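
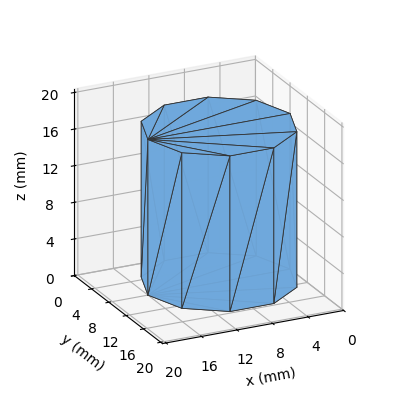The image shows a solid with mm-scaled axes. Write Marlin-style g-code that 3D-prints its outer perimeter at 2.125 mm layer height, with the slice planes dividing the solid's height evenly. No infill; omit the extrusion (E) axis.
Reading the render: the shape is a regular 10-sided prism (a cylinder approximated with 10 flat sides), circumscribed radius ≈ 8 mm, height ≈ 17 mm (dimensions read to the nearest mm from the axis ticks). For the g-code, the solid's height is divided into equal slices at the stated Δz and each level perimeter traced with G1 moves after a G0 lift.

; perimeter-only toolpath
G21 ; units = mm
G90 ; absolute positioning
G28 ; home
; layer 1
G0 Z2.125
G0 X16.000 Y8.000
G1 X14.472 Y12.702
G1 X10.472 Y15.608
G1 X5.528 Y15.608
G1 X1.528 Y12.702
G1 X0.000 Y8.000
G1 X1.528 Y3.298
G1 X5.528 Y0.392
G1 X10.472 Y0.392
G1 X14.472 Y3.298
G1 X16.000 Y8.000
; layer 2
G0 Z4.250
G0 X16.000 Y8.000
G1 X14.472 Y12.702
G1 X10.472 Y15.608
G1 X5.528 Y15.608
G1 X1.528 Y12.702
G1 X0.000 Y8.000
G1 X1.528 Y3.298
G1 X5.528 Y0.392
G1 X10.472 Y0.392
G1 X14.472 Y3.298
G1 X16.000 Y8.000
; layer 3
G0 Z6.375
G0 X16.000 Y8.000
G1 X14.472 Y12.702
G1 X10.472 Y15.608
G1 X5.528 Y15.608
G1 X1.528 Y12.702
G1 X0.000 Y8.000
G1 X1.528 Y3.298
G1 X5.528 Y0.392
G1 X10.472 Y0.392
G1 X14.472 Y3.298
G1 X16.000 Y8.000
; layer 4
G0 Z8.500
G0 X16.000 Y8.000
G1 X14.472 Y12.702
G1 X10.472 Y15.608
G1 X5.528 Y15.608
G1 X1.528 Y12.702
G1 X0.000 Y8.000
G1 X1.528 Y3.298
G1 X5.528 Y0.392
G1 X10.472 Y0.392
G1 X14.472 Y3.298
G1 X16.000 Y8.000
; layer 5
G0 Z10.625
G0 X16.000 Y8.000
G1 X14.472 Y12.702
G1 X10.472 Y15.608
G1 X5.528 Y15.608
G1 X1.528 Y12.702
G1 X0.000 Y8.000
G1 X1.528 Y3.298
G1 X5.528 Y0.392
G1 X10.472 Y0.392
G1 X14.472 Y3.298
G1 X16.000 Y8.000
; layer 6
G0 Z12.750
G0 X16.000 Y8.000
G1 X14.472 Y12.702
G1 X10.472 Y15.608
G1 X5.528 Y15.608
G1 X1.528 Y12.702
G1 X0.000 Y8.000
G1 X1.528 Y3.298
G1 X5.528 Y0.392
G1 X10.472 Y0.392
G1 X14.472 Y3.298
G1 X16.000 Y8.000
; layer 7
G0 Z14.875
G0 X16.000 Y8.000
G1 X14.472 Y12.702
G1 X10.472 Y15.608
G1 X5.528 Y15.608
G1 X1.528 Y12.702
G1 X0.000 Y8.000
G1 X1.528 Y3.298
G1 X5.528 Y0.392
G1 X10.472 Y0.392
G1 X14.472 Y3.298
G1 X16.000 Y8.000
; layer 8
G0 Z17.000
G0 X16.000 Y8.000
G1 X14.472 Y12.702
G1 X10.472 Y15.608
G1 X5.528 Y15.608
G1 X1.528 Y12.702
G1 X0.000 Y8.000
G1 X1.528 Y3.298
G1 X5.528 Y0.392
G1 X10.472 Y0.392
G1 X14.472 Y3.298
G1 X16.000 Y8.000
M2 ; end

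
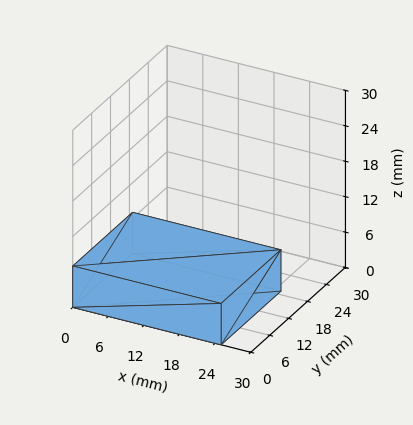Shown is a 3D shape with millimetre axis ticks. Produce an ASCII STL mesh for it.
Reading the render: the shape is a rectangular box, roughly 25 × 19 mm footprint and 7 mm tall (dimensions read to the nearest mm from the axis ticks). For the STL, each face is triangulated and given an outward normal.

solid part
  facet normal 0.0000 0.0000 -1.0000
    outer loop
      vertex 25.00 19.00 0.00
      vertex 25.00 0.00 0.00
      vertex 0.00 0.00 0.00
    endloop
  endfacet
  facet normal 0.0000 0.0000 -1.0000
    outer loop
      vertex 0.00 19.00 0.00
      vertex 25.00 19.00 0.00
      vertex 0.00 0.00 0.00
    endloop
  endfacet
  facet normal 0.0000 0.0000 1.0000
    outer loop
      vertex 0.00 0.00 7.00
      vertex 25.00 0.00 7.00
      vertex 25.00 19.00 7.00
    endloop
  endfacet
  facet normal 0.0000 0.0000 1.0000
    outer loop
      vertex 0.00 0.00 7.00
      vertex 25.00 19.00 7.00
      vertex 0.00 19.00 7.00
    endloop
  endfacet
  facet normal 0.0000 -1.0000 0.0000
    outer loop
      vertex 0.00 0.00 0.00
      vertex 25.00 0.00 0.00
      vertex 25.00 0.00 7.00
    endloop
  endfacet
  facet normal 0.0000 -1.0000 0.0000
    outer loop
      vertex 0.00 0.00 0.00
      vertex 25.00 0.00 7.00
      vertex 0.00 0.00 7.00
    endloop
  endfacet
  facet normal 0.0000 1.0000 0.0000
    outer loop
      vertex 25.00 19.00 7.00
      vertex 25.00 19.00 0.00
      vertex 0.00 19.00 0.00
    endloop
  endfacet
  facet normal 0.0000 1.0000 0.0000
    outer loop
      vertex 0.00 19.00 7.00
      vertex 25.00 19.00 7.00
      vertex 0.00 19.00 0.00
    endloop
  endfacet
  facet normal -1.0000 0.0000 0.0000
    outer loop
      vertex 0.00 19.00 7.00
      vertex 0.00 19.00 0.00
      vertex 0.00 0.00 0.00
    endloop
  endfacet
  facet normal -1.0000 0.0000 0.0000
    outer loop
      vertex 0.00 0.00 7.00
      vertex 0.00 19.00 7.00
      vertex 0.00 0.00 0.00
    endloop
  endfacet
  facet normal 1.0000 0.0000 0.0000
    outer loop
      vertex 25.00 0.00 0.00
      vertex 25.00 19.00 0.00
      vertex 25.00 19.00 7.00
    endloop
  endfacet
  facet normal 1.0000 0.0000 0.0000
    outer loop
      vertex 25.00 0.00 0.00
      vertex 25.00 19.00 7.00
      vertex 25.00 0.00 7.00
    endloop
  endfacet
endsolid part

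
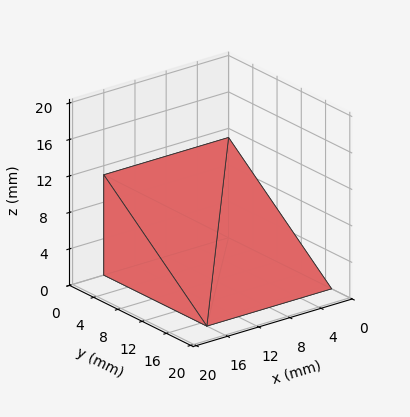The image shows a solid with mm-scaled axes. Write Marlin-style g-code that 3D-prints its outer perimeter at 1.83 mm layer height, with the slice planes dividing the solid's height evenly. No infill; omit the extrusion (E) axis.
Reading the render: the shape is a wedge (ramp): 16 × 17 mm base, rising to 11 mm along the y=0 edge and sloping linearly to z=0 at y=17 (dimensions read to the nearest mm from the axis ticks). For the g-code, the solid's height is divided into equal slices at the stated Δz and each level perimeter traced with G1 moves after a G0 lift.

; perimeter-only toolpath
G21 ; units = mm
G90 ; absolute positioning
G28 ; home
; layer 1
G0 Z1.83
G0 X0.00 Y0.00
G1 X16.00 Y0.00
G1 X16.00 Y14.17
G1 X0.00 Y14.17
G1 X0.00 Y0.00
; layer 2
G0 Z3.67
G0 X0.00 Y0.00
G1 X16.00 Y0.00
G1 X16.00 Y11.33
G1 X0.00 Y11.33
G1 X0.00 Y0.00
; layer 3
G0 Z5.50
G0 X0.00 Y0.00
G1 X16.00 Y0.00
G1 X16.00 Y8.50
G1 X0.00 Y8.50
G1 X0.00 Y0.00
; layer 4
G0 Z7.33
G0 X0.00 Y0.00
G1 X16.00 Y0.00
G1 X16.00 Y5.67
G1 X0.00 Y5.67
G1 X0.00 Y0.00
; layer 5
G0 Z9.17
G0 X0.00 Y0.00
G1 X16.00 Y0.00
G1 X16.00 Y2.83
G1 X0.00 Y2.83
G1 X0.00 Y0.00
M2 ; end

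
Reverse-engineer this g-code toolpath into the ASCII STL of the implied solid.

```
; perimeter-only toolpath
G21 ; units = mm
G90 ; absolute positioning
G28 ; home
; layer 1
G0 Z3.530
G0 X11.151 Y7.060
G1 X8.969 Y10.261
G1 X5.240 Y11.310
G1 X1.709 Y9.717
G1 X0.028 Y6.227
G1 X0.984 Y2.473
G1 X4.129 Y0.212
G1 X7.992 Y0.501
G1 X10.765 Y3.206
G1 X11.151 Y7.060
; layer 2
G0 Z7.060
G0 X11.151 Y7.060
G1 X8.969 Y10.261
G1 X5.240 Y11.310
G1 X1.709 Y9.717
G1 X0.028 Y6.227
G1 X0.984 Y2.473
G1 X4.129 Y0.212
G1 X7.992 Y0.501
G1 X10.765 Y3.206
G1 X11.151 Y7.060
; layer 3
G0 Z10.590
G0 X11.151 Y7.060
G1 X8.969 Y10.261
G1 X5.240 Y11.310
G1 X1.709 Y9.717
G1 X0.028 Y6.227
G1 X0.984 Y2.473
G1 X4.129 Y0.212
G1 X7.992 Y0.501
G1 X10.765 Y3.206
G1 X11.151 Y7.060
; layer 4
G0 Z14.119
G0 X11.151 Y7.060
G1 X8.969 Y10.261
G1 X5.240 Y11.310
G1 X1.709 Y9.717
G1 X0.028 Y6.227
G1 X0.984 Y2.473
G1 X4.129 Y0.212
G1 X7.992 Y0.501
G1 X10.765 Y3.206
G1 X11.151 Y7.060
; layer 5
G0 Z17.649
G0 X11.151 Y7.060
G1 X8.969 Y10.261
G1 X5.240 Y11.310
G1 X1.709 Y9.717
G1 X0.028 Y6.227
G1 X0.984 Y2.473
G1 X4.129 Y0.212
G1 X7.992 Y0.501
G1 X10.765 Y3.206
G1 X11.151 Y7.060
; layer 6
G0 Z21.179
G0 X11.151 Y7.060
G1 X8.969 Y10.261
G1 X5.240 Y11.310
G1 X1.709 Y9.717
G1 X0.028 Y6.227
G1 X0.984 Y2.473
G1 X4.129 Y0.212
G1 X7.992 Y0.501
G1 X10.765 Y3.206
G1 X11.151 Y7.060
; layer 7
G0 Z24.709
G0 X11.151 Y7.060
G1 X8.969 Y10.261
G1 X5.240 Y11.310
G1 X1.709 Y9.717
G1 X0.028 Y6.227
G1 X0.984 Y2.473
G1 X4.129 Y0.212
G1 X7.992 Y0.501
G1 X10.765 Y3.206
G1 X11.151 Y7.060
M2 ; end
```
solid part
  facet normal 0.0000 0.0000 -1.0000
    outer loop
      vertex 5.240 11.310 0.000
      vertex 8.969 10.261 0.000
      vertex 11.151 7.060 0.000
    endloop
  endfacet
  facet normal 0.0000 0.0000 -1.0000
    outer loop
      vertex 1.709 9.717 0.000
      vertex 5.240 11.310 0.000
      vertex 11.151 7.060 0.000
    endloop
  endfacet
  facet normal 0.0000 0.0000 -1.0000
    outer loop
      vertex 0.028 6.227 0.000
      vertex 1.709 9.717 0.000
      vertex 11.151 7.060 0.000
    endloop
  endfacet
  facet normal 0.0000 0.0000 -1.0000
    outer loop
      vertex 0.984 2.473 0.000
      vertex 0.028 6.227 0.000
      vertex 11.151 7.060 0.000
    endloop
  endfacet
  facet normal 0.0000 0.0000 -1.0000
    outer loop
      vertex 4.129 0.212 0.000
      vertex 0.984 2.473 0.000
      vertex 11.151 7.060 0.000
    endloop
  endfacet
  facet normal 0.0000 0.0000 -1.0000
    outer loop
      vertex 7.992 0.501 0.000
      vertex 4.129 0.212 0.000
      vertex 11.151 7.060 0.000
    endloop
  endfacet
  facet normal 0.0000 0.0000 -1.0000
    outer loop
      vertex 10.765 3.206 0.000
      vertex 7.992 0.501 0.000
      vertex 11.151 7.060 0.000
    endloop
  endfacet
  facet normal 0.0000 0.0000 1.0000
    outer loop
      vertex 11.151 7.060 24.709
      vertex 8.969 10.261 24.709
      vertex 5.240 11.310 24.709
    endloop
  endfacet
  facet normal 0.0000 0.0000 1.0000
    outer loop
      vertex 11.151 7.060 24.709
      vertex 5.240 11.310 24.709
      vertex 1.709 9.717 24.709
    endloop
  endfacet
  facet normal 0.0000 0.0000 1.0000
    outer loop
      vertex 11.151 7.060 24.709
      vertex 1.709 9.717 24.709
      vertex 0.028 6.227 24.709
    endloop
  endfacet
  facet normal 0.0000 0.0000 1.0000
    outer loop
      vertex 11.151 7.060 24.709
      vertex 0.028 6.227 24.709
      vertex 0.984 2.473 24.709
    endloop
  endfacet
  facet normal 0.0000 0.0000 1.0000
    outer loop
      vertex 11.151 7.060 24.709
      vertex 0.984 2.473 24.709
      vertex 4.129 0.212 24.709
    endloop
  endfacet
  facet normal 0.0000 0.0000 1.0000
    outer loop
      vertex 11.151 7.060 24.709
      vertex 4.129 0.212 24.709
      vertex 7.992 0.501 24.709
    endloop
  endfacet
  facet normal 0.0000 0.0000 1.0000
    outer loop
      vertex 11.151 7.060 24.709
      vertex 7.992 0.501 24.709
      vertex 10.765 3.206 24.709
    endloop
  endfacet
  facet normal 0.8263 0.5632 0.0000
    outer loop
      vertex 11.151 7.060 0.000
      vertex 8.969 10.261 0.000
      vertex 8.969 10.261 24.709
    endloop
  endfacet
  facet normal 0.8263 0.5632 0.0000
    outer loop
      vertex 11.151 7.060 0.000
      vertex 8.969 10.261 24.709
      vertex 11.151 7.060 24.709
    endloop
  endfacet
  facet normal 0.2708 0.9626 0.0000
    outer loop
      vertex 8.969 10.261 0.000
      vertex 5.240 11.310 0.000
      vertex 5.240 11.310 24.709
    endloop
  endfacet
  facet normal 0.2708 0.9626 0.0000
    outer loop
      vertex 8.969 10.261 0.000
      vertex 5.240 11.310 24.709
      vertex 8.969 10.261 24.709
    endloop
  endfacet
  facet normal -0.4112 0.9115 0.0000
    outer loop
      vertex 5.240 11.310 0.000
      vertex 1.709 9.717 0.000
      vertex 1.709 9.717 24.709
    endloop
  endfacet
  facet normal -0.4112 0.9115 0.0000
    outer loop
      vertex 5.240 11.310 0.000
      vertex 1.709 9.717 24.709
      vertex 5.240 11.310 24.709
    endloop
  endfacet
  facet normal -0.9009 0.4339 0.0000
    outer loop
      vertex 1.709 9.717 0.000
      vertex 0.028 6.227 0.000
      vertex 0.028 6.227 24.709
    endloop
  endfacet
  facet normal -0.9009 0.4339 0.0000
    outer loop
      vertex 1.709 9.717 0.000
      vertex 0.028 6.227 24.709
      vertex 1.709 9.717 24.709
    endloop
  endfacet
  facet normal -0.9691 -0.2468 0.0000
    outer loop
      vertex 0.028 6.227 0.000
      vertex 0.984 2.473 0.000
      vertex 0.984 2.473 24.709
    endloop
  endfacet
  facet normal -0.9691 -0.2468 0.0000
    outer loop
      vertex 0.028 6.227 0.000
      vertex 0.984 2.473 24.709
      vertex 0.028 6.227 24.709
    endloop
  endfacet
  facet normal -0.5837 -0.8120 0.0000
    outer loop
      vertex 0.984 2.473 0.000
      vertex 4.129 0.212 0.000
      vertex 4.129 0.212 24.709
    endloop
  endfacet
  facet normal -0.5837 -0.8120 0.0000
    outer loop
      vertex 0.984 2.473 0.000
      vertex 4.129 0.212 24.709
      vertex 0.984 2.473 24.709
    endloop
  endfacet
  facet normal 0.0746 -0.9972 0.0000
    outer loop
      vertex 4.129 0.212 0.000
      vertex 7.992 0.501 0.000
      vertex 7.992 0.501 24.709
    endloop
  endfacet
  facet normal 0.0746 -0.9972 0.0000
    outer loop
      vertex 4.129 0.212 0.000
      vertex 7.992 0.501 24.709
      vertex 4.129 0.212 24.709
    endloop
  endfacet
  facet normal 0.6983 -0.7158 0.0000
    outer loop
      vertex 7.992 0.501 0.000
      vertex 10.765 3.206 0.000
      vertex 10.765 3.206 24.709
    endloop
  endfacet
  facet normal 0.6983 -0.7158 0.0000
    outer loop
      vertex 7.992 0.501 0.000
      vertex 10.765 3.206 24.709
      vertex 7.992 0.501 24.709
    endloop
  endfacet
  facet normal 0.9950 -0.0997 0.0000
    outer loop
      vertex 10.765 3.206 0.000
      vertex 11.151 7.060 0.000
      vertex 11.151 7.060 24.709
    endloop
  endfacet
  facet normal 0.9950 -0.0997 0.0000
    outer loop
      vertex 10.765 3.206 0.000
      vertex 11.151 7.060 24.709
      vertex 10.765 3.206 24.709
    endloop
  endfacet
endsolid part

The G0 Z moves step by Δz≈3.530 mm. Every layer's G1 loop is the same polygon, so the solid is a straight extrusion of it from z=0 to z≈24.7. Closing with flat bottom and top caps and triangulating gives 32 facets — a regular 9-sided prism (a cylinder approximated with 9 flat sides), circumscribed radius ≈ 5.66 mm, height ≈ 24.7 mm.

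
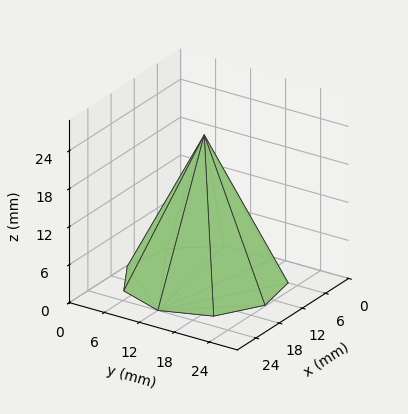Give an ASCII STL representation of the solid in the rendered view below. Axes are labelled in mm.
Reading the render: the shape is a regular 9-sided pyramid, base circumscribed radius ≈ 12 mm, apex at z ≈ 23 mm (dimensions read to the nearest mm from the axis ticks). For the STL, each face is triangulated and given an outward normal.

solid part
  facet normal 0.0000 0.0000 -1.0000
    outer loop
      vertex 14.1 23.8 0.0
      vertex 21.2 19.7 0.0
      vertex 24.0 12.0 0.0
    endloop
  endfacet
  facet normal 0.0000 0.0000 -1.0000
    outer loop
      vertex 6.0 22.4 0.0
      vertex 14.1 23.8 0.0
      vertex 24.0 12.0 0.0
    endloop
  endfacet
  facet normal 0.0000 0.0000 -1.0000
    outer loop
      vertex 0.7 16.1 0.0
      vertex 6.0 22.4 0.0
      vertex 24.0 12.0 0.0
    endloop
  endfacet
  facet normal 0.0000 0.0000 -1.0000
    outer loop
      vertex 0.7 7.9 0.0
      vertex 0.7 16.1 0.0
      vertex 24.0 12.0 0.0
    endloop
  endfacet
  facet normal 0.0000 0.0000 -1.0000
    outer loop
      vertex 6.0 1.6 0.0
      vertex 0.7 7.9 0.0
      vertex 24.0 12.0 0.0
    endloop
  endfacet
  facet normal 0.0000 0.0000 -1.0000
    outer loop
      vertex 14.1 0.2 0.0
      vertex 6.0 1.6 0.0
      vertex 24.0 12.0 0.0
    endloop
  endfacet
  facet normal 0.0000 0.0000 -1.0000
    outer loop
      vertex 21.2 4.3 0.0
      vertex 14.1 0.2 0.0
      vertex 24.0 12.0 0.0
    endloop
  endfacet
  facet normal 0.8438 0.3068 0.4403
    outer loop
      vertex 24.0 12.0 0.0
      vertex 21.2 19.7 0.0
      vertex 12.0 12.0 23.0
    endloop
  endfacet
  facet normal 0.4491 0.7777 0.4400
    outer loop
      vertex 21.2 19.7 0.0
      vertex 14.1 23.8 0.0
      vertex 12.0 12.0 23.0
    endloop
  endfacet
  facet normal -0.1529 0.8849 0.4400
    outer loop
      vertex 14.1 23.8 0.0
      vertex 6.0 22.4 0.0
      vertex 12.0 12.0 23.0
    endloop
  endfacet
  facet normal -0.6870 0.5779 0.4405
    outer loop
      vertex 6.0 22.4 0.0
      vertex 0.7 16.1 0.0
      vertex 12.0 12.0 23.0
    endloop
  endfacet
  facet normal -0.8975 0.0000 0.4410
    outer loop
      vertex 0.7 16.1 0.0
      vertex 0.7 7.9 0.0
      vertex 12.0 12.0 23.0
    endloop
  endfacet
  facet normal -0.6870 -0.5779 0.4405
    outer loop
      vertex 0.7 7.9 0.0
      vertex 6.0 1.6 0.0
      vertex 12.0 12.0 23.0
    endloop
  endfacet
  facet normal -0.1529 -0.8849 0.4400
    outer loop
      vertex 6.0 1.6 0.0
      vertex 14.1 0.2 0.0
      vertex 12.0 12.0 23.0
    endloop
  endfacet
  facet normal 0.4491 -0.7777 0.4400
    outer loop
      vertex 14.1 0.2 0.0
      vertex 21.2 4.3 0.0
      vertex 12.0 12.0 23.0
    endloop
  endfacet
  facet normal 0.8438 -0.3068 0.4403
    outer loop
      vertex 21.2 4.3 0.0
      vertex 24.0 12.0 0.0
      vertex 12.0 12.0 23.0
    endloop
  endfacet
endsolid part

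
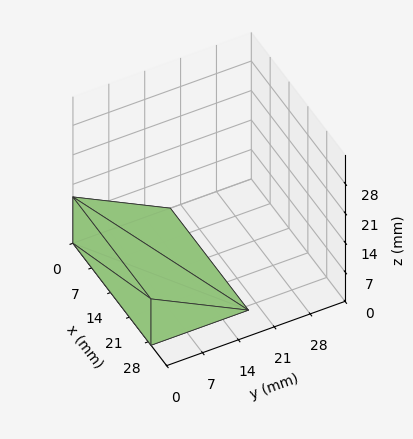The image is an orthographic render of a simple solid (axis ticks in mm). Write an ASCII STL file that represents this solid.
Reading the render: the shape is a wedge (ramp): 29 × 19 mm base, rising to 11 mm along the y=0 edge and sloping linearly to z=0 at y=19 (dimensions read to the nearest mm from the axis ticks). For the STL, each face is triangulated and given an outward normal.

solid part
  facet normal 0.0000 0.0000 -1.0000
    outer loop
      vertex 29.0 19.0 0.0
      vertex 29.0 0.0 0.0
      vertex 0.0 0.0 0.0
    endloop
  endfacet
  facet normal 0.0000 0.0000 -1.0000
    outer loop
      vertex 0.0 19.0 0.0
      vertex 29.0 19.0 0.0
      vertex 0.0 0.0 0.0
    endloop
  endfacet
  facet normal 0.0000 -1.0000 0.0000
    outer loop
      vertex 0.0 0.0 0.0
      vertex 29.0 0.0 0.0
      vertex 29.0 0.0 11.0
    endloop
  endfacet
  facet normal 0.0000 -1.0000 0.0000
    outer loop
      vertex 0.0 0.0 0.0
      vertex 29.0 0.0 11.0
      vertex 0.0 0.0 11.0
    endloop
  endfacet
  facet normal 0.0000 0.5010 0.8654
    outer loop
      vertex 0.0 0.0 11.0
      vertex 29.0 0.0 11.0
      vertex 29.0 19.0 0.0
    endloop
  endfacet
  facet normal 0.0000 0.5010 0.8654
    outer loop
      vertex 0.0 0.0 11.0
      vertex 29.0 19.0 0.0
      vertex 0.0 19.0 0.0
    endloop
  endfacet
  facet normal -1.0000 0.0000 0.0000
    outer loop
      vertex 0.0 0.0 11.0
      vertex 0.0 19.0 0.0
      vertex 0.0 0.0 0.0
    endloop
  endfacet
  facet normal 1.0000 0.0000 0.0000
    outer loop
      vertex 29.0 0.0 0.0
      vertex 29.0 19.0 0.0
      vertex 29.0 0.0 11.0
    endloop
  endfacet
endsolid part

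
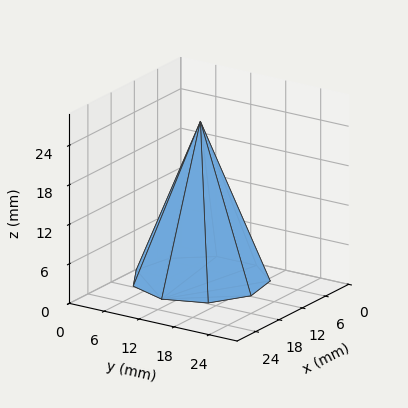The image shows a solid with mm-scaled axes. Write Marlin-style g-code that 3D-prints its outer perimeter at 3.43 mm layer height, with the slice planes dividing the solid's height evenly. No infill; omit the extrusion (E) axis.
Reading the render: the shape is a regular 9-sided pyramid, base circumscribed radius ≈ 10 mm, apex at z ≈ 24 mm (dimensions read to the nearest mm from the axis ticks). For the g-code, the solid's height is divided into equal slices at the stated Δz and each level perimeter traced with G1 moves after a G0 lift.

; perimeter-only toolpath
G21 ; units = mm
G90 ; absolute positioning
G28 ; home
; layer 1
G0 Z3.43
G0 X18.57 Y10.00
G1 X16.57 Y15.51
G1 X11.49 Y18.44
G1 X5.71 Y17.42
G1 X1.94 Y12.93
G1 X1.94 Y7.07
G1 X5.71 Y2.58
G1 X11.49 Y1.56
G1 X16.57 Y4.49
G1 X18.57 Y10.00
; layer 2
G0 Z6.86
G0 X17.14 Y10.00
G1 X15.47 Y14.59
G1 X11.24 Y17.04
G1 X6.43 Y16.19
G1 X3.29 Y12.44
G1 X3.29 Y7.56
G1 X6.43 Y3.81
G1 X11.24 Y2.96
G1 X15.47 Y5.41
G1 X17.14 Y10.00
; layer 3
G0 Z10.29
G0 X15.71 Y10.00
G1 X14.38 Y13.67
G1 X10.99 Y15.63
G1 X7.14 Y14.95
G1 X4.63 Y11.95
G1 X4.63 Y8.05
G1 X7.14 Y5.05
G1 X10.99 Y4.37
G1 X14.38 Y6.33
G1 X15.71 Y10.00
; layer 4
G0 Z13.71
G0 X14.29 Y10.00
G1 X13.28 Y12.76
G1 X10.75 Y14.22
G1 X7.86 Y13.71
G1 X5.97 Y11.47
G1 X5.97 Y8.53
G1 X7.86 Y6.29
G1 X10.75 Y5.78
G1 X13.28 Y7.24
G1 X14.29 Y10.00
; layer 5
G0 Z17.14
G0 X12.86 Y10.00
G1 X12.19 Y11.84
G1 X10.50 Y12.81
G1 X8.57 Y12.47
G1 X7.31 Y10.98
G1 X7.31 Y9.02
G1 X8.57 Y7.53
G1 X10.50 Y7.19
G1 X12.19 Y8.16
G1 X12.86 Y10.00
; layer 6
G0 Z20.57
G0 X11.43 Y10.00
G1 X11.09 Y10.92
G1 X10.25 Y11.41
G1 X9.29 Y11.24
G1 X8.66 Y10.49
G1 X8.66 Y9.51
G1 X9.29 Y8.76
G1 X10.25 Y8.59
G1 X11.09 Y9.08
G1 X11.43 Y10.00
M2 ; end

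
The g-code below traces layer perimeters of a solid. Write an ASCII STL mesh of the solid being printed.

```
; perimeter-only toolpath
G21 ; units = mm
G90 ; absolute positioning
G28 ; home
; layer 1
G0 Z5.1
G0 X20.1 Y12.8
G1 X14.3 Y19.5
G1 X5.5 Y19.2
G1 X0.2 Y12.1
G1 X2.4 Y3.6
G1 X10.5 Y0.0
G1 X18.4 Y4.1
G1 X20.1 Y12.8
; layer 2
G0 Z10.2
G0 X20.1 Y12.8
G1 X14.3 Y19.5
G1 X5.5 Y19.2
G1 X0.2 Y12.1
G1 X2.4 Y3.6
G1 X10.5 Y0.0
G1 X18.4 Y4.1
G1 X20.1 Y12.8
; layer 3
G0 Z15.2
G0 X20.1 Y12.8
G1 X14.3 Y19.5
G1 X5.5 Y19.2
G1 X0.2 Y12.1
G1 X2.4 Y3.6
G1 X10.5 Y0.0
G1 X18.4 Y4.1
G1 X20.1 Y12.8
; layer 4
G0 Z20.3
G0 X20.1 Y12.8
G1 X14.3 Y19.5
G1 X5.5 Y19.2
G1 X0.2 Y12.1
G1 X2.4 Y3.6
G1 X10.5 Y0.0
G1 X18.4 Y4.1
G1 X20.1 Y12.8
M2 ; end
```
solid part
  facet normal 0.0000 0.0000 -1.0000
    outer loop
      vertex 5.5 19.2 0.0
      vertex 14.3 19.5 0.0
      vertex 20.1 12.8 0.0
    endloop
  endfacet
  facet normal 0.0000 0.0000 -1.0000
    outer loop
      vertex 0.2 12.1 0.0
      vertex 5.5 19.2 0.0
      vertex 20.1 12.8 0.0
    endloop
  endfacet
  facet normal 0.0000 0.0000 -1.0000
    outer loop
      vertex 2.4 3.6 0.0
      vertex 0.2 12.1 0.0
      vertex 20.1 12.8 0.0
    endloop
  endfacet
  facet normal 0.0000 0.0000 -1.0000
    outer loop
      vertex 10.5 0.0 0.0
      vertex 2.4 3.6 0.0
      vertex 20.1 12.8 0.0
    endloop
  endfacet
  facet normal 0.0000 0.0000 -1.0000
    outer loop
      vertex 18.4 4.1 0.0
      vertex 10.5 0.0 0.0
      vertex 20.1 12.8 0.0
    endloop
  endfacet
  facet normal 0.0000 0.0000 1.0000
    outer loop
      vertex 20.1 12.8 20.3
      vertex 14.3 19.5 20.3
      vertex 5.5 19.2 20.3
    endloop
  endfacet
  facet normal 0.0000 0.0000 1.0000
    outer loop
      vertex 20.1 12.8 20.3
      vertex 5.5 19.2 20.3
      vertex 0.2 12.1 20.3
    endloop
  endfacet
  facet normal 0.0000 0.0000 1.0000
    outer loop
      vertex 20.1 12.8 20.3
      vertex 0.2 12.1 20.3
      vertex 2.4 3.6 20.3
    endloop
  endfacet
  facet normal 0.0000 0.0000 1.0000
    outer loop
      vertex 20.1 12.8 20.3
      vertex 2.4 3.6 20.3
      vertex 10.5 0.0 20.3
    endloop
  endfacet
  facet normal 0.0000 0.0000 1.0000
    outer loop
      vertex 20.1 12.8 20.3
      vertex 10.5 0.0 20.3
      vertex 18.4 4.1 20.3
    endloop
  endfacet
  facet normal 0.7561 0.6545 0.0000
    outer loop
      vertex 20.1 12.8 0.0
      vertex 14.3 19.5 0.0
      vertex 14.3 19.5 20.3
    endloop
  endfacet
  facet normal 0.7561 0.6545 0.0000
    outer loop
      vertex 20.1 12.8 0.0
      vertex 14.3 19.5 20.3
      vertex 20.1 12.8 20.3
    endloop
  endfacet
  facet normal -0.0341 0.9994 0.0000
    outer loop
      vertex 14.3 19.5 0.0
      vertex 5.5 19.2 0.0
      vertex 5.5 19.2 20.3
    endloop
  endfacet
  facet normal -0.0341 0.9994 0.0000
    outer loop
      vertex 14.3 19.5 0.0
      vertex 5.5 19.2 20.3
      vertex 14.3 19.5 20.3
    endloop
  endfacet
  facet normal -0.8014 0.5982 0.0000
    outer loop
      vertex 5.5 19.2 0.0
      vertex 0.2 12.1 0.0
      vertex 0.2 12.1 20.3
    endloop
  endfacet
  facet normal -0.8014 0.5982 0.0000
    outer loop
      vertex 5.5 19.2 0.0
      vertex 0.2 12.1 20.3
      vertex 5.5 19.2 20.3
    endloop
  endfacet
  facet normal -0.9681 -0.2506 0.0000
    outer loop
      vertex 0.2 12.1 0.0
      vertex 2.4 3.6 0.0
      vertex 2.4 3.6 20.3
    endloop
  endfacet
  facet normal -0.9681 -0.2506 0.0000
    outer loop
      vertex 0.2 12.1 0.0
      vertex 2.4 3.6 20.3
      vertex 0.2 12.1 20.3
    endloop
  endfacet
  facet normal -0.4061 -0.9138 0.0000
    outer loop
      vertex 2.4 3.6 0.0
      vertex 10.5 0.0 0.0
      vertex 10.5 0.0 20.3
    endloop
  endfacet
  facet normal -0.4061 -0.9138 0.0000
    outer loop
      vertex 2.4 3.6 0.0
      vertex 10.5 0.0 20.3
      vertex 2.4 3.6 20.3
    endloop
  endfacet
  facet normal 0.4606 -0.8876 0.0000
    outer loop
      vertex 10.5 0.0 0.0
      vertex 18.4 4.1 0.0
      vertex 18.4 4.1 20.3
    endloop
  endfacet
  facet normal 0.4606 -0.8876 0.0000
    outer loop
      vertex 10.5 0.0 0.0
      vertex 18.4 4.1 20.3
      vertex 10.5 0.0 20.3
    endloop
  endfacet
  facet normal 0.9814 -0.1918 0.0000
    outer loop
      vertex 18.4 4.1 0.0
      vertex 20.1 12.8 0.0
      vertex 20.1 12.8 20.3
    endloop
  endfacet
  facet normal 0.9814 -0.1918 0.0000
    outer loop
      vertex 18.4 4.1 0.0
      vertex 20.1 12.8 20.3
      vertex 18.4 4.1 20.3
    endloop
  endfacet
endsolid part

The G0 Z moves step by Δz≈5.1 mm. Every layer's G1 loop is the same polygon, so the solid is a straight extrusion of it from z=0 to z≈20.3. Closing with flat bottom and top caps and triangulating gives 24 facets — a regular 7-sided prism (a cylinder approximated with 7 flat sides), circumscribed radius ≈ 10.2 mm, height ≈ 20.3 mm.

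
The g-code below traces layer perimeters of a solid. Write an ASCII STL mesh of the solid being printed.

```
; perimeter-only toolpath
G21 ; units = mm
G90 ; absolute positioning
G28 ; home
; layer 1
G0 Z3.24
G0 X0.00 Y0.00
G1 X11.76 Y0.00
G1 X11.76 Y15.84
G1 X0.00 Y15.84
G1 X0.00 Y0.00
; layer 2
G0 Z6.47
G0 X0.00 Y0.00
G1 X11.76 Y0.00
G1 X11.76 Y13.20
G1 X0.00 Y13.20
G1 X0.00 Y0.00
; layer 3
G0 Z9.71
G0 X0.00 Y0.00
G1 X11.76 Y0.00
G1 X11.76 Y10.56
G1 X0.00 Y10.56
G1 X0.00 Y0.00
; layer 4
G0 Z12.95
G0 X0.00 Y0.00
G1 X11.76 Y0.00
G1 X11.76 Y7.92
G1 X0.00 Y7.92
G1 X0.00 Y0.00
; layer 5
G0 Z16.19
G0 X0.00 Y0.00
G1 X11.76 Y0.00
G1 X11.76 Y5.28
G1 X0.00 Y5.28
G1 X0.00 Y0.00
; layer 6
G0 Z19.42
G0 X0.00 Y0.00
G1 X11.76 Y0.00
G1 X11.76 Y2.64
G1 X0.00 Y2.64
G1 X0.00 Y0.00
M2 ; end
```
solid part
  facet normal 0.0000 0.0000 -1.0000
    outer loop
      vertex 11.76 18.48 0.00
      vertex 11.76 0.00 0.00
      vertex 0.00 0.00 0.00
    endloop
  endfacet
  facet normal 0.0000 0.0000 -1.0000
    outer loop
      vertex 0.00 18.48 0.00
      vertex 11.76 18.48 0.00
      vertex 0.00 0.00 0.00
    endloop
  endfacet
  facet normal 0.0000 -1.0000 0.0000
    outer loop
      vertex 0.00 0.00 0.00
      vertex 11.76 0.00 0.00
      vertex 11.76 0.00 22.66
    endloop
  endfacet
  facet normal 0.0000 -1.0000 0.0000
    outer loop
      vertex 0.00 0.00 0.00
      vertex 11.76 0.00 22.66
      vertex 0.00 0.00 22.66
    endloop
  endfacet
  facet normal 0.0000 0.7750 0.6320
    outer loop
      vertex 0.00 0.00 22.66
      vertex 11.76 0.00 22.66
      vertex 11.76 18.48 0.00
    endloop
  endfacet
  facet normal 0.0000 0.7750 0.6320
    outer loop
      vertex 0.00 0.00 22.66
      vertex 11.76 18.48 0.00
      vertex 0.00 18.48 0.00
    endloop
  endfacet
  facet normal -1.0000 0.0000 0.0000
    outer loop
      vertex 0.00 0.00 22.66
      vertex 0.00 18.48 0.00
      vertex 0.00 0.00 0.00
    endloop
  endfacet
  facet normal 1.0000 0.0000 0.0000
    outer loop
      vertex 11.76 0.00 0.00
      vertex 11.76 18.48 0.00
      vertex 11.76 0.00 22.66
    endloop
  endfacet
endsolid part

The G0 Z moves step by Δz≈3.24 mm. The G1 loops shrink linearly with z, so the solid tapers from its base footprint up to z≈22.7. Closing with a flat bottom cap and the tapered top and triangulating gives 8 facets — a wedge (ramp): 11.8 × 18.5 mm base, rising to 22.7 mm along the y=0 edge and sloping linearly to z=0 at y=18.5.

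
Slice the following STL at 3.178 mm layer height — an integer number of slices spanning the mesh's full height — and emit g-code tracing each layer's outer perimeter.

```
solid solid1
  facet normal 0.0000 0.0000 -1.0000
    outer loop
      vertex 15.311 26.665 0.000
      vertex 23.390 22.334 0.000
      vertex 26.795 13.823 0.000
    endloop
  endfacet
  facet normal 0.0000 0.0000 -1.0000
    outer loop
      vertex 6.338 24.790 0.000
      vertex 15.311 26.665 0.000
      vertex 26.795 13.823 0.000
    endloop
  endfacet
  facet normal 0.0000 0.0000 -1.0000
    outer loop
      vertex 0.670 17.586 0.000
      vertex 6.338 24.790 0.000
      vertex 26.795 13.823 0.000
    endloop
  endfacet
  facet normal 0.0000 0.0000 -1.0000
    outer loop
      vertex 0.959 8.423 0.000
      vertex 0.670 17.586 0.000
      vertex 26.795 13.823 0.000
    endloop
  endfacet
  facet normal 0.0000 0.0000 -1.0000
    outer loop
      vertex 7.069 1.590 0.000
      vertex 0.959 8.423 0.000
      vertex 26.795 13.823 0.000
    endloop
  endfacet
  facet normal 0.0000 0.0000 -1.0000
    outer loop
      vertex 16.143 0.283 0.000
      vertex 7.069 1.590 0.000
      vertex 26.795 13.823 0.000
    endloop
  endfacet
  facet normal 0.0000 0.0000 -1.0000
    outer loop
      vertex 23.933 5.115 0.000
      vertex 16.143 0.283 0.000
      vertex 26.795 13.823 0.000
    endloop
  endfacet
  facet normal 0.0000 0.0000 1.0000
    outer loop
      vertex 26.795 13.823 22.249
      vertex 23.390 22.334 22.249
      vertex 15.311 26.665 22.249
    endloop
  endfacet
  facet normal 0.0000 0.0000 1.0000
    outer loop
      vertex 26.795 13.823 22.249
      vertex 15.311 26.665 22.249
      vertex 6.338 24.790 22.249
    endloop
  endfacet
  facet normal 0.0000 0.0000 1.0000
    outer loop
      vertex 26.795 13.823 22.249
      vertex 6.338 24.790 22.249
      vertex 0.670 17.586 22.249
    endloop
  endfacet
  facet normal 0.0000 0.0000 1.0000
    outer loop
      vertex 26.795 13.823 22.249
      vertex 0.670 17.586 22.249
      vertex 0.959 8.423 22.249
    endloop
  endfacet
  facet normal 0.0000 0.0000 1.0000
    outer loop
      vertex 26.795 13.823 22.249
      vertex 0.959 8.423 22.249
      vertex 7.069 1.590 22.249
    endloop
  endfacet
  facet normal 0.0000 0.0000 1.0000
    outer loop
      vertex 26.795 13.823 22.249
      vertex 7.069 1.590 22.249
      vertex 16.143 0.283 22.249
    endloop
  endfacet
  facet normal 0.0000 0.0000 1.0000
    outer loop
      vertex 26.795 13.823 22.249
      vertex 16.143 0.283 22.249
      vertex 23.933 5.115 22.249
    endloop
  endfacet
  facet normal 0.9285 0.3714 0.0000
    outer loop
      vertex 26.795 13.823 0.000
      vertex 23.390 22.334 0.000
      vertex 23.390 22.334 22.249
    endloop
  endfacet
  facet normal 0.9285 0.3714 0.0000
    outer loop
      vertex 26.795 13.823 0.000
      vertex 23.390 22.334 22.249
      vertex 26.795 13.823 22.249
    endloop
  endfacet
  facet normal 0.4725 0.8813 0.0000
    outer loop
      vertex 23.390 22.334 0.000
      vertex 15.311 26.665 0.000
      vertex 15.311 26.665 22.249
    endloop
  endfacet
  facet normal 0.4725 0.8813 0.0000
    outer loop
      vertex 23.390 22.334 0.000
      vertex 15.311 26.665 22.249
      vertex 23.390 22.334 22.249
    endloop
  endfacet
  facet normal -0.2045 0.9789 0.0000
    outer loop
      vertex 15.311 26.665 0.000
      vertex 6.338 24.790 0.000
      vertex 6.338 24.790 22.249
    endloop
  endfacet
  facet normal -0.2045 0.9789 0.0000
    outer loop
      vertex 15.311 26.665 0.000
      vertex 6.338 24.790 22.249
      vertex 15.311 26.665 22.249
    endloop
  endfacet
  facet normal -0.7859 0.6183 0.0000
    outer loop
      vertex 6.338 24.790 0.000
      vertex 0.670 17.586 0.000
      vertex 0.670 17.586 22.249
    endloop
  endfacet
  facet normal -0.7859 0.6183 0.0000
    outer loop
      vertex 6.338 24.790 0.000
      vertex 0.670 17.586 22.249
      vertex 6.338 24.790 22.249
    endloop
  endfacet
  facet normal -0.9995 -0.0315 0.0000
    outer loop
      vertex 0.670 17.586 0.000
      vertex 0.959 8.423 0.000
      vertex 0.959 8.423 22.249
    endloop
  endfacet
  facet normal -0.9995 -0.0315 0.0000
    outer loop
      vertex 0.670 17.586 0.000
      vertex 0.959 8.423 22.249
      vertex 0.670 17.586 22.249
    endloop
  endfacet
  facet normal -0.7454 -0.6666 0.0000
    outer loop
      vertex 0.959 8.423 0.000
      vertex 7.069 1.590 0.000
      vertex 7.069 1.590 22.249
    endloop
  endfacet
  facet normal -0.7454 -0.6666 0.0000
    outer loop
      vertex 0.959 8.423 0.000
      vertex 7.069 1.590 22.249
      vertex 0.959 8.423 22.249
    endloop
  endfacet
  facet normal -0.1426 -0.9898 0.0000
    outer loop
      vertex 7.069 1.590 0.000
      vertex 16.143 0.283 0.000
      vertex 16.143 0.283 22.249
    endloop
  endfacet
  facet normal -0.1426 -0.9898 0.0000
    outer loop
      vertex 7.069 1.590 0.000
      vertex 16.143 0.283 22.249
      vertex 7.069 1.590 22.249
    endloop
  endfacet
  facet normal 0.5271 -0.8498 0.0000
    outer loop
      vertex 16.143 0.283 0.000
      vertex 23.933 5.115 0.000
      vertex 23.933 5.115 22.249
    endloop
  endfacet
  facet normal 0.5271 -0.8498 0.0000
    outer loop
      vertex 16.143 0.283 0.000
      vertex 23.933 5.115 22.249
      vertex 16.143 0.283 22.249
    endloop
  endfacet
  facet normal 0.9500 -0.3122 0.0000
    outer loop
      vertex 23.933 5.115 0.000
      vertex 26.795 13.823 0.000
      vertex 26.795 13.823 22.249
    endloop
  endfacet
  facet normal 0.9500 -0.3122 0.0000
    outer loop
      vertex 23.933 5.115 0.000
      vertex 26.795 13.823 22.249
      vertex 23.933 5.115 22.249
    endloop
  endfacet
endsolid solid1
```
; perimeter-only toolpath
G21 ; units = mm
G90 ; absolute positioning
G28 ; home
; layer 1
G0 Z3.178
G0 X26.795 Y13.823
G1 X23.390 Y22.334
G1 X15.311 Y26.665
G1 X6.338 Y24.790
G1 X0.670 Y17.586
G1 X0.959 Y8.423
G1 X7.069 Y1.590
G1 X16.143 Y0.283
G1 X23.933 Y5.115
G1 X26.795 Y13.823
; layer 2
G0 Z6.357
G0 X26.795 Y13.823
G1 X23.390 Y22.334
G1 X15.311 Y26.665
G1 X6.338 Y24.790
G1 X0.670 Y17.586
G1 X0.959 Y8.423
G1 X7.069 Y1.590
G1 X16.143 Y0.283
G1 X23.933 Y5.115
G1 X26.795 Y13.823
; layer 3
G0 Z9.535
G0 X26.795 Y13.823
G1 X23.390 Y22.334
G1 X15.311 Y26.665
G1 X6.338 Y24.790
G1 X0.670 Y17.586
G1 X0.959 Y8.423
G1 X7.069 Y1.590
G1 X16.143 Y0.283
G1 X23.933 Y5.115
G1 X26.795 Y13.823
; layer 4
G0 Z12.714
G0 X26.795 Y13.823
G1 X23.390 Y22.334
G1 X15.311 Y26.665
G1 X6.338 Y24.790
G1 X0.670 Y17.586
G1 X0.959 Y8.423
G1 X7.069 Y1.590
G1 X16.143 Y0.283
G1 X23.933 Y5.115
G1 X26.795 Y13.823
; layer 5
G0 Z15.892
G0 X26.795 Y13.823
G1 X23.390 Y22.334
G1 X15.311 Y26.665
G1 X6.338 Y24.790
G1 X0.670 Y17.586
G1 X0.959 Y8.423
G1 X7.069 Y1.590
G1 X16.143 Y0.283
G1 X23.933 Y5.115
G1 X26.795 Y13.823
; layer 6
G0 Z19.071
G0 X26.795 Y13.823
G1 X23.390 Y22.334
G1 X15.311 Y26.665
G1 X6.338 Y24.790
G1 X0.670 Y17.586
G1 X0.959 Y8.423
G1 X7.069 Y1.590
G1 X16.143 Y0.283
G1 X23.933 Y5.115
G1 X26.795 Y13.823
; layer 7
G0 Z22.249
G0 X26.795 Y13.823
G1 X23.390 Y22.334
G1 X15.311 Y26.665
G1 X6.338 Y24.790
G1 X0.670 Y17.586
G1 X0.959 Y8.423
G1 X7.069 Y1.590
G1 X16.143 Y0.283
G1 X23.933 Y5.115
G1 X26.795 Y13.823
M2 ; end

The solid is a regular 9-sided prism (a cylinder approximated with 9 flat sides), circumscribed radius ≈ 13.4 mm, height ≈ 22.2 mm. Slicing at Δz = 3.178 mm — 7 equal slices spanning the solid's height, so layer i sits at z = i·h/7 — gives 7 non-empty perimeters. Each is a 9-segment closed polygon; G0 lifts to the layer z and rapids to the start vertex, then G1 traces the edges.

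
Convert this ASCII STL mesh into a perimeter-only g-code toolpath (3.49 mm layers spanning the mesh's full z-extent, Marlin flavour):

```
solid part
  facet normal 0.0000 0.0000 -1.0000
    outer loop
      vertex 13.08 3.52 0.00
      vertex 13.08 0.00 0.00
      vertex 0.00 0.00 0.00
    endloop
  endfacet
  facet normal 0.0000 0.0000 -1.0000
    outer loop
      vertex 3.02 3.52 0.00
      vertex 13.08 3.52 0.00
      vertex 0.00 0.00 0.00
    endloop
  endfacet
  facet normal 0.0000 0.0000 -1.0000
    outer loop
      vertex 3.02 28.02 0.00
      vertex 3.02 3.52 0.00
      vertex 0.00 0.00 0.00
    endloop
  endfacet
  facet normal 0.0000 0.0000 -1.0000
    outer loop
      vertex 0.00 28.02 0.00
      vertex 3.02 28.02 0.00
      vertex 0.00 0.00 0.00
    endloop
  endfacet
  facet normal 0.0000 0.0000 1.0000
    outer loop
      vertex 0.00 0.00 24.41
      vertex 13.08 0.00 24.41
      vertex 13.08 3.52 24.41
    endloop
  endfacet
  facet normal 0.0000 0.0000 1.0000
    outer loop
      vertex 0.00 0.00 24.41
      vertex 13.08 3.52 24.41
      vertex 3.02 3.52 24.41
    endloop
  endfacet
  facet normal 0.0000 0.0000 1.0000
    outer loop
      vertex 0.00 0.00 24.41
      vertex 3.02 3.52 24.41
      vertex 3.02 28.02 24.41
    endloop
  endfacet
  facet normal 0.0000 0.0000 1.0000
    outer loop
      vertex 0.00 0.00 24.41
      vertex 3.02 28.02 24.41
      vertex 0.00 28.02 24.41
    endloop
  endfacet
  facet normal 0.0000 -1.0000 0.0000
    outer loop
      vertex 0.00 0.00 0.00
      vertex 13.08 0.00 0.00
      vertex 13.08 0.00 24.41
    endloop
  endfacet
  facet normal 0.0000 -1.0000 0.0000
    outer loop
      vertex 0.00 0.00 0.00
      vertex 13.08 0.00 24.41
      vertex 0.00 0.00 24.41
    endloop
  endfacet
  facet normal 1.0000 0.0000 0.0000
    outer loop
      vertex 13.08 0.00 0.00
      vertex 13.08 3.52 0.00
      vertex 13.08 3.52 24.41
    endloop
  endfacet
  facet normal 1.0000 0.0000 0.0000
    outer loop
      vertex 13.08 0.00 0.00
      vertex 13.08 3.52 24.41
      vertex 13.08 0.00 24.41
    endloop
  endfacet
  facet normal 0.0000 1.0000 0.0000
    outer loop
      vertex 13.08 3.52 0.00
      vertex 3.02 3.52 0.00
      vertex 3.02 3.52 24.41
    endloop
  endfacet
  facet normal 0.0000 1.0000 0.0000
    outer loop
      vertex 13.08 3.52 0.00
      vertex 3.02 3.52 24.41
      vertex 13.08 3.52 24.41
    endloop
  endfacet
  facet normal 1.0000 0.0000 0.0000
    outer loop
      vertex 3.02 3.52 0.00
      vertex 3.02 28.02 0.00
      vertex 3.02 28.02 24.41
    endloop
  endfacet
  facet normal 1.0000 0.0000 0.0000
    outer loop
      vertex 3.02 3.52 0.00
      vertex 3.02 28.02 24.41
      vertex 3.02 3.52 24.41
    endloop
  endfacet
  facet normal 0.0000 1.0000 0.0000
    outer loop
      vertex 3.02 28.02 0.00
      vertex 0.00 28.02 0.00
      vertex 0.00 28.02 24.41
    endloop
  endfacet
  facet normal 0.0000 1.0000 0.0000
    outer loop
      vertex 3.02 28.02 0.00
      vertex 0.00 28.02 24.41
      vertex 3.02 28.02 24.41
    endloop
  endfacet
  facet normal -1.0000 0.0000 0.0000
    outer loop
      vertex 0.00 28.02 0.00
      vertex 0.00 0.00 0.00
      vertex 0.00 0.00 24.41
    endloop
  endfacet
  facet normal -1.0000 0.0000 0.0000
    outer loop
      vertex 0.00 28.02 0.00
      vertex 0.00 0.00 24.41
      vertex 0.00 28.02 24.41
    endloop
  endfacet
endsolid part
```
; perimeter-only toolpath
G21 ; units = mm
G90 ; absolute positioning
G28 ; home
; layer 1
G0 Z3.49
G0 X0.00 Y0.00
G1 X13.08 Y0.00
G1 X13.08 Y3.52
G1 X3.02 Y3.52
G1 X3.02 Y28.02
G1 X0.00 Y28.02
G1 X0.00 Y0.00
; layer 2
G0 Z6.97
G0 X0.00 Y0.00
G1 X13.08 Y0.00
G1 X13.08 Y3.52
G1 X3.02 Y3.52
G1 X3.02 Y28.02
G1 X0.00 Y28.02
G1 X0.00 Y0.00
; layer 3
G0 Z10.46
G0 X0.00 Y0.00
G1 X13.08 Y0.00
G1 X13.08 Y3.52
G1 X3.02 Y3.52
G1 X3.02 Y28.02
G1 X0.00 Y28.02
G1 X0.00 Y0.00
; layer 4
G0 Z13.95
G0 X0.00 Y0.00
G1 X13.08 Y0.00
G1 X13.08 Y3.52
G1 X3.02 Y3.52
G1 X3.02 Y28.02
G1 X0.00 Y28.02
G1 X0.00 Y0.00
; layer 5
G0 Z17.44
G0 X0.00 Y0.00
G1 X13.08 Y0.00
G1 X13.08 Y3.52
G1 X3.02 Y3.52
G1 X3.02 Y28.02
G1 X0.00 Y28.02
G1 X0.00 Y0.00
; layer 6
G0 Z20.92
G0 X0.00 Y0.00
G1 X13.08 Y0.00
G1 X13.08 Y3.52
G1 X3.02 Y3.52
G1 X3.02 Y28.02
G1 X0.00 Y28.02
G1 X0.00 Y0.00
; layer 7
G0 Z24.41
G0 X0.00 Y0.00
G1 X13.08 Y0.00
G1 X13.08 Y3.52
G1 X3.02 Y3.52
G1 X3.02 Y28.02
G1 X0.00 Y28.02
G1 X0.00 Y0.00
M2 ; end

The solid is an L-shaped prism: outer 13.1 × 28 mm, arm thicknesses ≈ 3.52 mm (horizontal) and 3.02 mm (vertical), extruded 24.4 mm in z. Slicing at Δz = 3.49 mm — 7 equal slices spanning the solid's height, so layer i sits at z = i·h/7 — gives 7 non-empty perimeters. Each is a 6-segment closed polygon; G0 lifts to the layer z and rapids to the start vertex, then G1 traces the edges.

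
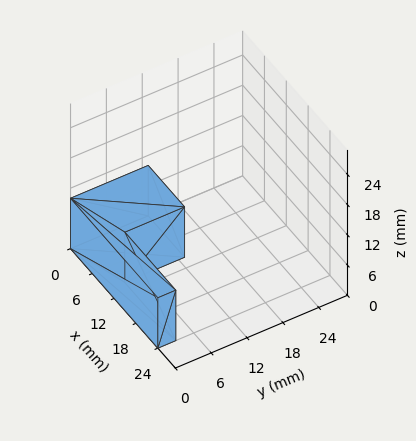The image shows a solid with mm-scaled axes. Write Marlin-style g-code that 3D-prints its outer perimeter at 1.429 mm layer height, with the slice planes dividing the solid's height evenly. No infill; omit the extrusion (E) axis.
Reading the render: the shape is an L-shaped prism: outer 24 × 13 mm, arm thicknesses ≈ 3 mm (horizontal) and 10 mm (vertical), extruded 10 mm in z (dimensions read to the nearest mm from the axis ticks). For the g-code, the solid's height is divided into equal slices at the stated Δz and each level perimeter traced with G1 moves after a G0 lift.

; perimeter-only toolpath
G21 ; units = mm
G90 ; absolute positioning
G28 ; home
; layer 1
G0 Z1.429
G0 X0.000 Y0.000
G1 X24.000 Y0.000
G1 X24.000 Y3.000
G1 X10.000 Y3.000
G1 X10.000 Y13.000
G1 X0.000 Y13.000
G1 X0.000 Y0.000
; layer 2
G0 Z2.857
G0 X0.000 Y0.000
G1 X24.000 Y0.000
G1 X24.000 Y3.000
G1 X10.000 Y3.000
G1 X10.000 Y13.000
G1 X0.000 Y13.000
G1 X0.000 Y0.000
; layer 3
G0 Z4.286
G0 X0.000 Y0.000
G1 X24.000 Y0.000
G1 X24.000 Y3.000
G1 X10.000 Y3.000
G1 X10.000 Y13.000
G1 X0.000 Y13.000
G1 X0.000 Y0.000
; layer 4
G0 Z5.714
G0 X0.000 Y0.000
G1 X24.000 Y0.000
G1 X24.000 Y3.000
G1 X10.000 Y3.000
G1 X10.000 Y13.000
G1 X0.000 Y13.000
G1 X0.000 Y0.000
; layer 5
G0 Z7.143
G0 X0.000 Y0.000
G1 X24.000 Y0.000
G1 X24.000 Y3.000
G1 X10.000 Y3.000
G1 X10.000 Y13.000
G1 X0.000 Y13.000
G1 X0.000 Y0.000
; layer 6
G0 Z8.571
G0 X0.000 Y0.000
G1 X24.000 Y0.000
G1 X24.000 Y3.000
G1 X10.000 Y3.000
G1 X10.000 Y13.000
G1 X0.000 Y13.000
G1 X0.000 Y0.000
; layer 7
G0 Z10.000
G0 X0.000 Y0.000
G1 X24.000 Y0.000
G1 X24.000 Y3.000
G1 X10.000 Y3.000
G1 X10.000 Y13.000
G1 X0.000 Y13.000
G1 X0.000 Y0.000
M2 ; end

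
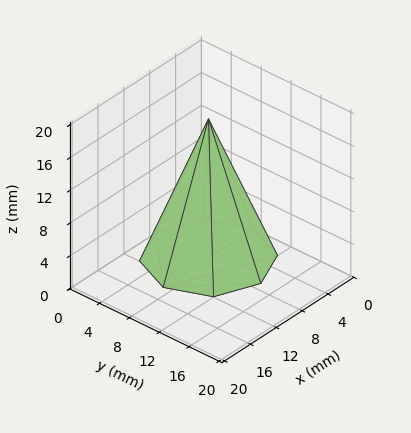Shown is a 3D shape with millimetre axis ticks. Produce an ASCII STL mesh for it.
Reading the render: the shape is a regular 8-sided pyramid, base circumscribed radius ≈ 7 mm, apex at z ≈ 17 mm (dimensions read to the nearest mm from the axis ticks). For the STL, each face is triangulated and given an outward normal.

solid part
  facet normal 0.0000 0.0000 -1.0000
    outer loop
      vertex 7.000 14.000 0.000
      vertex 11.950 11.950 0.000
      vertex 14.000 7.000 0.000
    endloop
  endfacet
  facet normal 0.0000 0.0000 -1.0000
    outer loop
      vertex 2.050 11.950 0.000
      vertex 7.000 14.000 0.000
      vertex 14.000 7.000 0.000
    endloop
  endfacet
  facet normal 0.0000 0.0000 -1.0000
    outer loop
      vertex 0.000 7.000 0.000
      vertex 2.050 11.950 0.000
      vertex 14.000 7.000 0.000
    endloop
  endfacet
  facet normal 0.0000 0.0000 -1.0000
    outer loop
      vertex 2.050 2.050 0.000
      vertex 0.000 7.000 0.000
      vertex 14.000 7.000 0.000
    endloop
  endfacet
  facet normal 0.0000 0.0000 -1.0000
    outer loop
      vertex 7.000 0.000 0.000
      vertex 2.050 2.050 0.000
      vertex 14.000 7.000 0.000
    endloop
  endfacet
  facet normal 0.0000 0.0000 -1.0000
    outer loop
      vertex 11.950 2.050 0.000
      vertex 7.000 0.000 0.000
      vertex 14.000 7.000 0.000
    endloop
  endfacet
  facet normal 0.8635 0.3576 0.3556
    outer loop
      vertex 14.000 7.000 0.000
      vertex 11.950 11.950 0.000
      vertex 7.000 7.000 17.000
    endloop
  endfacet
  facet normal 0.3576 0.8635 0.3556
    outer loop
      vertex 11.950 11.950 0.000
      vertex 7.000 14.000 0.000
      vertex 7.000 7.000 17.000
    endloop
  endfacet
  facet normal -0.3576 0.8635 0.3556
    outer loop
      vertex 7.000 14.000 0.000
      vertex 2.050 11.950 0.000
      vertex 7.000 7.000 17.000
    endloop
  endfacet
  facet normal -0.8635 0.3576 0.3556
    outer loop
      vertex 2.050 11.950 0.000
      vertex 0.000 7.000 0.000
      vertex 7.000 7.000 17.000
    endloop
  endfacet
  facet normal -0.8635 -0.3576 0.3556
    outer loop
      vertex 0.000 7.000 0.000
      vertex 2.050 2.050 0.000
      vertex 7.000 7.000 17.000
    endloop
  endfacet
  facet normal -0.3576 -0.8635 0.3556
    outer loop
      vertex 2.050 2.050 0.000
      vertex 7.000 0.000 0.000
      vertex 7.000 7.000 17.000
    endloop
  endfacet
  facet normal 0.3576 -0.8635 0.3556
    outer loop
      vertex 7.000 0.000 0.000
      vertex 11.950 2.050 0.000
      vertex 7.000 7.000 17.000
    endloop
  endfacet
  facet normal 0.8635 -0.3576 0.3556
    outer loop
      vertex 11.950 2.050 0.000
      vertex 14.000 7.000 0.000
      vertex 7.000 7.000 17.000
    endloop
  endfacet
endsolid part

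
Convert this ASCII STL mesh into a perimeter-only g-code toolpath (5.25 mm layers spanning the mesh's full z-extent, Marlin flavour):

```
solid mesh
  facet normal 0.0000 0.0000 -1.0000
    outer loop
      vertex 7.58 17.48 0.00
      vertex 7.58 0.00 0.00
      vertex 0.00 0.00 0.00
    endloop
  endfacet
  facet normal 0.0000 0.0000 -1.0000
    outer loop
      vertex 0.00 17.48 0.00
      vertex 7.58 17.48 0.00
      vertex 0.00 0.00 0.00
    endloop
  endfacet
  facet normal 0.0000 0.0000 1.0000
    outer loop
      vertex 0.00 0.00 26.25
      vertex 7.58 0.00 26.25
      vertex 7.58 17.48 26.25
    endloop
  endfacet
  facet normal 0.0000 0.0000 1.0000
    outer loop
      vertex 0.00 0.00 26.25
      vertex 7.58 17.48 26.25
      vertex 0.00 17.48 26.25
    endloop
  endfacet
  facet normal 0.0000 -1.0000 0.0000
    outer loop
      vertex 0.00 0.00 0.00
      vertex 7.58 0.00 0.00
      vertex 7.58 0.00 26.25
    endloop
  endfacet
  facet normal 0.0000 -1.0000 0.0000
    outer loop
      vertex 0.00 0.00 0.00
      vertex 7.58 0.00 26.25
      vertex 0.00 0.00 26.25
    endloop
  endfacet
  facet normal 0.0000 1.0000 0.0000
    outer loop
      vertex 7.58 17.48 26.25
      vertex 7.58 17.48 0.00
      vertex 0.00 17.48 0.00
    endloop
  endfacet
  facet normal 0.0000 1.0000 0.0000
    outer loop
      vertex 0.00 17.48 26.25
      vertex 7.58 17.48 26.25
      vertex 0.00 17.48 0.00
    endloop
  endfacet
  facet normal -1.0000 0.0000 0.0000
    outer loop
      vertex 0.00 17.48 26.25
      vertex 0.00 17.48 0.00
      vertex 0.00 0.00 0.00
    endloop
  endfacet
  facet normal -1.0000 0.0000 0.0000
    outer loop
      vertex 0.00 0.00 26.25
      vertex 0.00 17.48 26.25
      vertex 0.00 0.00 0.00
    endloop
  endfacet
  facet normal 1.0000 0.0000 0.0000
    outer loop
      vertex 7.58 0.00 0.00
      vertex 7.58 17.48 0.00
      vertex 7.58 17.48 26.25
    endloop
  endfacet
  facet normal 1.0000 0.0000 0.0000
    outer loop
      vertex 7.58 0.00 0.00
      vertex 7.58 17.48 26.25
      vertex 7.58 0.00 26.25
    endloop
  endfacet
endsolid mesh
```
; perimeter-only toolpath
G21 ; units = mm
G90 ; absolute positioning
G28 ; home
; layer 1
G0 Z5.25
G0 X0.00 Y0.00
G1 X7.58 Y0.00
G1 X7.58 Y17.48
G1 X0.00 Y17.48
G1 X0.00 Y0.00
; layer 2
G0 Z10.50
G0 X0.00 Y0.00
G1 X7.58 Y0.00
G1 X7.58 Y17.48
G1 X0.00 Y17.48
G1 X0.00 Y0.00
; layer 3
G0 Z15.75
G0 X0.00 Y0.00
G1 X7.58 Y0.00
G1 X7.58 Y17.48
G1 X0.00 Y17.48
G1 X0.00 Y0.00
; layer 4
G0 Z21.00
G0 X0.00 Y0.00
G1 X7.58 Y0.00
G1 X7.58 Y17.48
G1 X0.00 Y17.48
G1 X0.00 Y0.00
; layer 5
G0 Z26.25
G0 X0.00 Y0.00
G1 X7.58 Y0.00
G1 X7.58 Y17.48
G1 X0.00 Y17.48
G1 X0.00 Y0.00
M2 ; end

The solid is a rectangular box, roughly 7.58 × 17.5 mm footprint and 26.2 mm tall. Slicing at Δz = 5.25 mm — 5 equal slices spanning the solid's height, so layer i sits at z = i·h/5 — gives 5 non-empty perimeters. Each is a 4-segment closed polygon; G0 lifts to the layer z and rapids to the start vertex, then G1 traces the edges.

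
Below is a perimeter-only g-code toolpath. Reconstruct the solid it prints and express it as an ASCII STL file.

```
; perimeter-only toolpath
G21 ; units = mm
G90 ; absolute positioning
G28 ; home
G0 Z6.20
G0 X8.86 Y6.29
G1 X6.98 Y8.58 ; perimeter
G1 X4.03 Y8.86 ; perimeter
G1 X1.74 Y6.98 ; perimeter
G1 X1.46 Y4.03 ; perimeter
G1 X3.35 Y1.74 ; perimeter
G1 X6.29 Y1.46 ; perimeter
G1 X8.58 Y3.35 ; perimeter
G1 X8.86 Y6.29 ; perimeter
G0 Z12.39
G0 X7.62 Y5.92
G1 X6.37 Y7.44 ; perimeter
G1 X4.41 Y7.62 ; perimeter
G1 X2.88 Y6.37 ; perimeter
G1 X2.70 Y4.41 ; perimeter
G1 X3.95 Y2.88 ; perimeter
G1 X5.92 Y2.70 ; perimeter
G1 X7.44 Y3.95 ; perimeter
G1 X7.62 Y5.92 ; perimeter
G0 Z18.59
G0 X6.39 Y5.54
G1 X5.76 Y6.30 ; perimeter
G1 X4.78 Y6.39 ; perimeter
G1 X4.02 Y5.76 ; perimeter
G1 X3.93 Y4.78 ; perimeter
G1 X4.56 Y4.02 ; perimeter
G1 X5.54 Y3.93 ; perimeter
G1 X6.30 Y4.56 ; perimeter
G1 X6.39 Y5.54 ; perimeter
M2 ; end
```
solid part
  facet normal 0.0000 0.0000 -1.0000
    outer loop
      vertex 3.65 10.09 0.00
      vertex 7.58 9.72 0.00
      vertex 10.09 6.67 0.00
    endloop
  endfacet
  facet normal 0.0000 0.0000 -1.0000
    outer loop
      vertex 0.60 7.58 0.00
      vertex 3.65 10.09 0.00
      vertex 10.09 6.67 0.00
    endloop
  endfacet
  facet normal 0.0000 0.0000 -1.0000
    outer loop
      vertex 0.23 3.65 0.00
      vertex 0.60 7.58 0.00
      vertex 10.09 6.67 0.00
    endloop
  endfacet
  facet normal 0.0000 0.0000 -1.0000
    outer loop
      vertex 2.74 0.60 0.00
      vertex 0.23 3.65 0.00
      vertex 10.09 6.67 0.00
    endloop
  endfacet
  facet normal 0.0000 0.0000 -1.0000
    outer loop
      vertex 6.67 0.23 0.00
      vertex 2.74 0.60 0.00
      vertex 10.09 6.67 0.00
    endloop
  endfacet
  facet normal 0.0000 0.0000 -1.0000
    outer loop
      vertex 9.72 2.74 0.00
      vertex 6.67 0.23 0.00
      vertex 10.09 6.67 0.00
    endloop
  endfacet
  facet normal 0.7583 0.6240 0.1888
    outer loop
      vertex 10.09 6.67 0.00
      vertex 7.58 9.72 0.00
      vertex 5.16 5.16 24.79
    endloop
  endfacet
  facet normal 0.0920 0.9777 0.1888
    outer loop
      vertex 7.58 9.72 0.00
      vertex 3.65 10.09 0.00
      vertex 5.16 5.16 24.79
    endloop
  endfacet
  facet normal -0.6240 0.7583 0.1888
    outer loop
      vertex 3.65 10.09 0.00
      vertex 0.60 7.58 0.00
      vertex 5.16 5.16 24.79
    endloop
  endfacet
  facet normal -0.9777 0.0920 0.1888
    outer loop
      vertex 0.60 7.58 0.00
      vertex 0.23 3.65 0.00
      vertex 5.16 5.16 24.79
    endloop
  endfacet
  facet normal -0.7583 -0.6240 0.1888
    outer loop
      vertex 0.23 3.65 0.00
      vertex 2.74 0.60 0.00
      vertex 5.16 5.16 24.79
    endloop
  endfacet
  facet normal -0.0920 -0.9777 0.1888
    outer loop
      vertex 2.74 0.60 0.00
      vertex 6.67 0.23 0.00
      vertex 5.16 5.16 24.79
    endloop
  endfacet
  facet normal 0.6240 -0.7583 0.1888
    outer loop
      vertex 6.67 0.23 0.00
      vertex 9.72 2.74 0.00
      vertex 5.16 5.16 24.79
    endloop
  endfacet
  facet normal 0.9777 -0.0920 0.1888
    outer loop
      vertex 9.72 2.74 0.00
      vertex 10.09 6.67 0.00
      vertex 5.16 5.16 24.79
    endloop
  endfacet
endsolid part

The G0 Z moves step by Δz≈6.20 mm. The G1 loops shrink linearly with z, so the solid tapers from its base footprint up to z≈24.8. Closing with a flat bottom cap and the tapered top and triangulating gives 14 facets — a regular 8-sided pyramid, base circumscribed radius ≈ 5.16 mm, apex at z ≈ 24.8 mm.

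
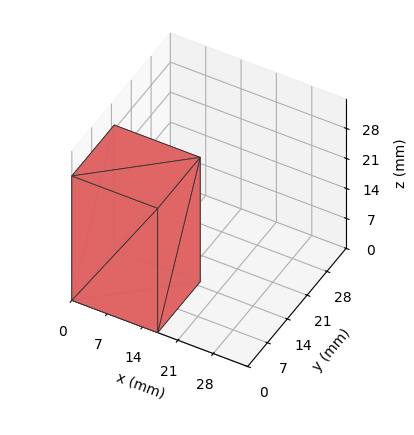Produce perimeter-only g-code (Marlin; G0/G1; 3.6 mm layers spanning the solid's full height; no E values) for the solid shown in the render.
Reading the render: the shape is a rectangular box, roughly 17 × 15 mm footprint and 29 mm tall (dimensions read to the nearest mm from the axis ticks). For the g-code, the solid's height is divided into equal slices at the stated Δz and each level perimeter traced with G1 moves after a G0 lift.

; perimeter-only toolpath
G21 ; units = mm
G90 ; absolute positioning
G28 ; home
; layer 1
G0 Z3.6
G0 X0.0 Y0.0
G1 X17.0 Y0.0
G1 X17.0 Y15.0
G1 X0.0 Y15.0
G1 X0.0 Y0.0
; layer 2
G0 Z7.2
G0 X0.0 Y0.0
G1 X17.0 Y0.0
G1 X17.0 Y15.0
G1 X0.0 Y15.0
G1 X0.0 Y0.0
; layer 3
G0 Z10.9
G0 X0.0 Y0.0
G1 X17.0 Y0.0
G1 X17.0 Y15.0
G1 X0.0 Y15.0
G1 X0.0 Y0.0
; layer 4
G0 Z14.5
G0 X0.0 Y0.0
G1 X17.0 Y0.0
G1 X17.0 Y15.0
G1 X0.0 Y15.0
G1 X0.0 Y0.0
; layer 5
G0 Z18.1
G0 X0.0 Y0.0
G1 X17.0 Y0.0
G1 X17.0 Y15.0
G1 X0.0 Y15.0
G1 X0.0 Y0.0
; layer 6
G0 Z21.8
G0 X0.0 Y0.0
G1 X17.0 Y0.0
G1 X17.0 Y15.0
G1 X0.0 Y15.0
G1 X0.0 Y0.0
; layer 7
G0 Z25.4
G0 X0.0 Y0.0
G1 X17.0 Y0.0
G1 X17.0 Y15.0
G1 X0.0 Y15.0
G1 X0.0 Y0.0
; layer 8
G0 Z29.0
G0 X0.0 Y0.0
G1 X17.0 Y0.0
G1 X17.0 Y15.0
G1 X0.0 Y15.0
G1 X0.0 Y0.0
M2 ; end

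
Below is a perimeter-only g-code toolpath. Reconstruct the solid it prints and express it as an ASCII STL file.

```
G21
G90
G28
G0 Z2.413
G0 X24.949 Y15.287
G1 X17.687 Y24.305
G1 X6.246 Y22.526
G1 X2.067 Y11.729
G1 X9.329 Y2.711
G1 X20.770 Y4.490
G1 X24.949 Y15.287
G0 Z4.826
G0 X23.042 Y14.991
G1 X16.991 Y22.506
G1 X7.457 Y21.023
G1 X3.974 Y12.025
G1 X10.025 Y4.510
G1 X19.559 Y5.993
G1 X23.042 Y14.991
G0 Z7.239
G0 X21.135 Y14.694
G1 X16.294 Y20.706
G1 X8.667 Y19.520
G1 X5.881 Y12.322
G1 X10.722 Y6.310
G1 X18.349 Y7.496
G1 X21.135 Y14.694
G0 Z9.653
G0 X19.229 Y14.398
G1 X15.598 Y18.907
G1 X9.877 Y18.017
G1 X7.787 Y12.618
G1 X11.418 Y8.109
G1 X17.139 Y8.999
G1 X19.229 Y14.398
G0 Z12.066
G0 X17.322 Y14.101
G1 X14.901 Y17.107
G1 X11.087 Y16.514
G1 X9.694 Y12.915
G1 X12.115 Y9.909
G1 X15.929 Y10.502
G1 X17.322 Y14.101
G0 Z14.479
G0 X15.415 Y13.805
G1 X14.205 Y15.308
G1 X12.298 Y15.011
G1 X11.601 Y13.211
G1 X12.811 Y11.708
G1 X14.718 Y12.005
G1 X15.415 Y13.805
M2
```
solid part
  facet normal 0.0000 0.0000 -1.0000
    outer loop
      vertex 5.036 24.029 0.000
      vertex 18.384 26.105 0.000
      vertex 26.856 15.584 0.000
    endloop
  endfacet
  facet normal 0.0000 0.0000 -1.0000
    outer loop
      vertex 0.160 11.432 0.000
      vertex 5.036 24.029 0.000
      vertex 26.856 15.584 0.000
    endloop
  endfacet
  facet normal 0.0000 0.0000 -1.0000
    outer loop
      vertex 8.632 0.911 0.000
      vertex 0.160 11.432 0.000
      vertex 26.856 15.584 0.000
    endloop
  endfacet
  facet normal 0.0000 0.0000 -1.0000
    outer loop
      vertex 21.980 2.987 0.000
      vertex 8.632 0.911 0.000
      vertex 26.856 15.584 0.000
    endloop
  endfacet
  facet normal 0.6403 0.5156 0.5693
    outer loop
      vertex 26.856 15.584 0.000
      vertex 18.384 26.105 0.000
      vertex 13.508 13.508 16.892
    endloop
  endfacet
  facet normal -0.1263 0.8123 0.5693
    outer loop
      vertex 18.384 26.105 0.000
      vertex 5.036 24.029 0.000
      vertex 13.508 13.508 16.892
    endloop
  endfacet
  facet normal -0.7667 0.2968 0.5693
    outer loop
      vertex 5.036 24.029 0.000
      vertex 0.160 11.432 0.000
      vertex 13.508 13.508 16.892
    endloop
  endfacet
  facet normal -0.6403 -0.5156 0.5693
    outer loop
      vertex 0.160 11.432 0.000
      vertex 8.632 0.911 0.000
      vertex 13.508 13.508 16.892
    endloop
  endfacet
  facet normal 0.1263 -0.8123 0.5693
    outer loop
      vertex 8.632 0.911 0.000
      vertex 21.980 2.987 0.000
      vertex 13.508 13.508 16.892
    endloop
  endfacet
  facet normal 0.7667 -0.2968 0.5693
    outer loop
      vertex 21.980 2.987 0.000
      vertex 26.856 15.584 0.000
      vertex 13.508 13.508 16.892
    endloop
  endfacet
endsolid part

The G0 Z moves step by Δz≈2.413 mm. The G1 loops shrink linearly with z, so the solid tapers from its base footprint up to z≈16.9. Closing with a flat bottom cap and the tapered top and triangulating gives 10 facets — a regular 6-sided pyramid, base circumscribed radius ≈ 13.5 mm, apex at z ≈ 16.9 mm.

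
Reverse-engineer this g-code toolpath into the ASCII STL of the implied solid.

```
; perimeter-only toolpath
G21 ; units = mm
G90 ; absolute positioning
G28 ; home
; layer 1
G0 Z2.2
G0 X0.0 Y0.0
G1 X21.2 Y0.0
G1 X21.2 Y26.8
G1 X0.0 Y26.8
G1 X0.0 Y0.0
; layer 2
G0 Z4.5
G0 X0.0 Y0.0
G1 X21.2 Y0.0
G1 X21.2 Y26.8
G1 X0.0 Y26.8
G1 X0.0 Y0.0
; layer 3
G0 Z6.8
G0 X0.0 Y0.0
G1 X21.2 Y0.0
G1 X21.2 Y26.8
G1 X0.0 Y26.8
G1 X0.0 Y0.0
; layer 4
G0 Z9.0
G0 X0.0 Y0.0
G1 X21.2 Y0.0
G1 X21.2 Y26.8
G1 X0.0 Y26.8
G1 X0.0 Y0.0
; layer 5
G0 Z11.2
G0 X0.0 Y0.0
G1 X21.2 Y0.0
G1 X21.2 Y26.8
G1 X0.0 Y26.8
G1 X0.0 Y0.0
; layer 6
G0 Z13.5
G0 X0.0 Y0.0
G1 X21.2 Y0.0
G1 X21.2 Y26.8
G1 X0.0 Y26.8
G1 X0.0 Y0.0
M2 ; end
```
solid part
  facet normal 0.0000 0.0000 -1.0000
    outer loop
      vertex 21.2 26.8 0.0
      vertex 21.2 0.0 0.0
      vertex 0.0 0.0 0.0
    endloop
  endfacet
  facet normal 0.0000 0.0000 -1.0000
    outer loop
      vertex 0.0 26.8 0.0
      vertex 21.2 26.8 0.0
      vertex 0.0 0.0 0.0
    endloop
  endfacet
  facet normal 0.0000 0.0000 1.0000
    outer loop
      vertex 0.0 0.0 13.5
      vertex 21.2 0.0 13.5
      vertex 21.2 26.8 13.5
    endloop
  endfacet
  facet normal 0.0000 0.0000 1.0000
    outer loop
      vertex 0.0 0.0 13.5
      vertex 21.2 26.8 13.5
      vertex 0.0 26.8 13.5
    endloop
  endfacet
  facet normal 0.0000 -1.0000 0.0000
    outer loop
      vertex 0.0 0.0 0.0
      vertex 21.2 0.0 0.0
      vertex 21.2 0.0 13.5
    endloop
  endfacet
  facet normal 0.0000 -1.0000 0.0000
    outer loop
      vertex 0.0 0.0 0.0
      vertex 21.2 0.0 13.5
      vertex 0.0 0.0 13.5
    endloop
  endfacet
  facet normal 0.0000 1.0000 0.0000
    outer loop
      vertex 21.2 26.8 13.5
      vertex 21.2 26.8 0.0
      vertex 0.0 26.8 0.0
    endloop
  endfacet
  facet normal 0.0000 1.0000 0.0000
    outer loop
      vertex 0.0 26.8 13.5
      vertex 21.2 26.8 13.5
      vertex 0.0 26.8 0.0
    endloop
  endfacet
  facet normal -1.0000 0.0000 0.0000
    outer loop
      vertex 0.0 26.8 13.5
      vertex 0.0 26.8 0.0
      vertex 0.0 0.0 0.0
    endloop
  endfacet
  facet normal -1.0000 0.0000 0.0000
    outer loop
      vertex 0.0 0.0 13.5
      vertex 0.0 26.8 13.5
      vertex 0.0 0.0 0.0
    endloop
  endfacet
  facet normal 1.0000 0.0000 0.0000
    outer loop
      vertex 21.2 0.0 0.0
      vertex 21.2 26.8 0.0
      vertex 21.2 26.8 13.5
    endloop
  endfacet
  facet normal 1.0000 0.0000 0.0000
    outer loop
      vertex 21.2 0.0 0.0
      vertex 21.2 26.8 13.5
      vertex 21.2 0.0 13.5
    endloop
  endfacet
endsolid part

The G0 Z moves step by Δz≈2.2 mm. Every layer's G1 loop is the same polygon, so the solid is a straight extrusion of it from z=0 to z≈13.5. Closing with flat bottom and top caps and triangulating gives 12 facets — a rectangular box, roughly 21.2 × 26.8 mm footprint and 13.5 mm tall.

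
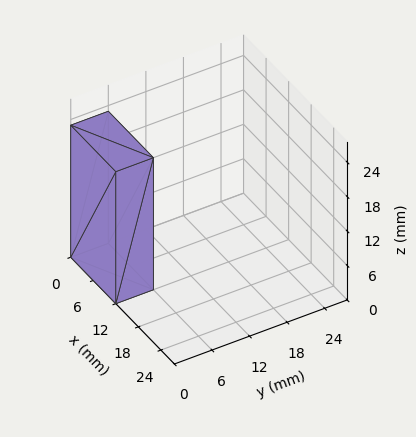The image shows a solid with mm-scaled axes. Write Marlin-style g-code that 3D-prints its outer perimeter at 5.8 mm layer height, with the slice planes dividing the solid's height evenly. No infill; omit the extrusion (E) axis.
Reading the render: the shape is a rectangular box, roughly 12 × 6 mm footprint and 23 mm tall (dimensions read to the nearest mm from the axis ticks). For the g-code, the solid's height is divided into equal slices at the stated Δz and each level perimeter traced with G1 moves after a G0 lift.

; perimeter-only toolpath
G21 ; units = mm
G90 ; absolute positioning
G28 ; home
; layer 1
G0 Z5.8
G0 X0.0 Y0.0
G1 X12.0 Y0.0
G1 X12.0 Y6.0
G1 X0.0 Y6.0
G1 X0.0 Y0.0
; layer 2
G0 Z11.5
G0 X0.0 Y0.0
G1 X12.0 Y0.0
G1 X12.0 Y6.0
G1 X0.0 Y6.0
G1 X0.0 Y0.0
; layer 3
G0 Z17.2
G0 X0.0 Y0.0
G1 X12.0 Y0.0
G1 X12.0 Y6.0
G1 X0.0 Y6.0
G1 X0.0 Y0.0
; layer 4
G0 Z23.0
G0 X0.0 Y0.0
G1 X12.0 Y0.0
G1 X12.0 Y6.0
G1 X0.0 Y6.0
G1 X0.0 Y0.0
M2 ; end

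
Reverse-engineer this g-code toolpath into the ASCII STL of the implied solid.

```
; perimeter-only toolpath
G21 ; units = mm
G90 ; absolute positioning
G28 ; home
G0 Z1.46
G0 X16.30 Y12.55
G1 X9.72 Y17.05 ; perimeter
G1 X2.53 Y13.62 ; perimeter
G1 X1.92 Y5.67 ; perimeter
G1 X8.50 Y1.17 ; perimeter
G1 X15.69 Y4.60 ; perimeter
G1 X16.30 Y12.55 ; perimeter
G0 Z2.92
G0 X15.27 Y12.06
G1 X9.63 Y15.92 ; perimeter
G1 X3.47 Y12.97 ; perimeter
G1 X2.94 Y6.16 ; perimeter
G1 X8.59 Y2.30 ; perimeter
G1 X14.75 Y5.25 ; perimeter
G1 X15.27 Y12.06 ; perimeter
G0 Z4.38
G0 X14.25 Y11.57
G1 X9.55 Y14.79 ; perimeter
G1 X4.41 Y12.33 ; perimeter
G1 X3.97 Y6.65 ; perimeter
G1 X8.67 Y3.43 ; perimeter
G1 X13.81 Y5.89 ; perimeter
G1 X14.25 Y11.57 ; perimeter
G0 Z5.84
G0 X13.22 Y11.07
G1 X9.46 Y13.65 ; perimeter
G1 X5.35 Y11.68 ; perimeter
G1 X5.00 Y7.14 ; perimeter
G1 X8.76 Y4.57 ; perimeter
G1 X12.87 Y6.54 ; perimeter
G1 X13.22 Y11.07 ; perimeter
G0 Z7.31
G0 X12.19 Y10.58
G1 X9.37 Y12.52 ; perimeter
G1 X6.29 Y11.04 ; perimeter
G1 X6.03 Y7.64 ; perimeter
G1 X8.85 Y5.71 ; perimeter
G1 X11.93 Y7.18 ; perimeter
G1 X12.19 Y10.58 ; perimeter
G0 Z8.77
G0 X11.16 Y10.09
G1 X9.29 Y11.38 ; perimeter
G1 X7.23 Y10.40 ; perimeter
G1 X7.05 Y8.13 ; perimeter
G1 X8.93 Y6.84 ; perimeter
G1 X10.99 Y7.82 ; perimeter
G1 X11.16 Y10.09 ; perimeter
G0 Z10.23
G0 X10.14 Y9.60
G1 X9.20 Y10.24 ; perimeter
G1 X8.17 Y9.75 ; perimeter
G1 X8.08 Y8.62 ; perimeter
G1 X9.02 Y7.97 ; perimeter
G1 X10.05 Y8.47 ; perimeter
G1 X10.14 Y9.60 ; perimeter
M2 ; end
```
solid part
  facet normal 0.0000 0.0000 -1.0000
    outer loop
      vertex 1.59 14.26 0.00
      vertex 9.81 18.19 0.00
      vertex 17.33 13.04 0.00
    endloop
  endfacet
  facet normal 0.0000 0.0000 -1.0000
    outer loop
      vertex 0.89 5.18 0.00
      vertex 1.59 14.26 0.00
      vertex 17.33 13.04 0.00
    endloop
  endfacet
  facet normal 0.0000 0.0000 -1.0000
    outer loop
      vertex 8.41 0.03 0.00
      vertex 0.89 5.18 0.00
      vertex 17.33 13.04 0.00
    endloop
  endfacet
  facet normal 0.0000 0.0000 -1.0000
    outer loop
      vertex 16.63 3.96 0.00
      vertex 8.41 0.03 0.00
      vertex 17.33 13.04 0.00
    endloop
  endfacet
  facet normal 0.4684 0.6840 0.5593
    outer loop
      vertex 17.33 13.04 0.00
      vertex 9.81 18.19 0.00
      vertex 9.11 9.11 11.69
    endloop
  endfacet
  facet normal -0.3575 0.7478 0.5594
    outer loop
      vertex 9.81 18.19 0.00
      vertex 1.59 14.26 0.00
      vertex 9.11 9.11 11.69
    endloop
  endfacet
  facet normal -0.8263 0.0637 0.5596
    outer loop
      vertex 1.59 14.26 0.00
      vertex 0.89 5.18 0.00
      vertex 9.11 9.11 11.69
    endloop
  endfacet
  facet normal -0.4684 -0.6840 0.5593
    outer loop
      vertex 0.89 5.18 0.00
      vertex 8.41 0.03 0.00
      vertex 9.11 9.11 11.69
    endloop
  endfacet
  facet normal 0.3575 -0.7478 0.5594
    outer loop
      vertex 8.41 0.03 0.00
      vertex 16.63 3.96 0.00
      vertex 9.11 9.11 11.69
    endloop
  endfacet
  facet normal 0.8263 -0.0637 0.5596
    outer loop
      vertex 16.63 3.96 0.00
      vertex 17.33 13.04 0.00
      vertex 9.11 9.11 11.69
    endloop
  endfacet
endsolid part

The G0 Z moves step by Δz≈1.46 mm. The G1 loops shrink linearly with z, so the solid tapers from its base footprint up to z≈11.7. Closing with a flat bottom cap and the tapered top and triangulating gives 10 facets — a regular 6-sided pyramid, base circumscribed radius ≈ 9.11 mm, apex at z ≈ 11.7 mm.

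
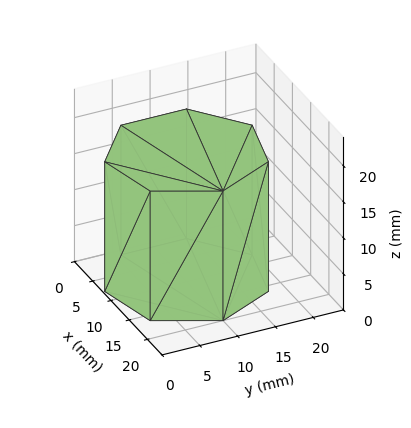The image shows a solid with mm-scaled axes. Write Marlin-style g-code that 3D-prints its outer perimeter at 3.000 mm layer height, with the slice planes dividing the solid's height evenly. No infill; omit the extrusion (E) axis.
Reading the render: the shape is a regular 7-sided prism (a cylinder approximated with 7 flat sides), circumscribed radius ≈ 10 mm, height ≈ 18 mm (dimensions read to the nearest mm from the axis ticks). For the g-code, the solid's height is divided into equal slices at the stated Δz and each level perimeter traced with G1 moves after a G0 lift.

; perimeter-only toolpath
G21 ; units = mm
G90 ; absolute positioning
G28 ; home
; layer 1
G0 Z3.000
G0 X20.000 Y10.000
G1 X16.235 Y17.818
G1 X7.775 Y19.749
G1 X0.990 Y14.339
G1 X0.990 Y5.661
G1 X7.775 Y0.251
G1 X16.235 Y2.182
G1 X20.000 Y10.000
; layer 2
G0 Z6.000
G0 X20.000 Y10.000
G1 X16.235 Y17.818
G1 X7.775 Y19.749
G1 X0.990 Y14.339
G1 X0.990 Y5.661
G1 X7.775 Y0.251
G1 X16.235 Y2.182
G1 X20.000 Y10.000
; layer 3
G0 Z9.000
G0 X20.000 Y10.000
G1 X16.235 Y17.818
G1 X7.775 Y19.749
G1 X0.990 Y14.339
G1 X0.990 Y5.661
G1 X7.775 Y0.251
G1 X16.235 Y2.182
G1 X20.000 Y10.000
; layer 4
G0 Z12.000
G0 X20.000 Y10.000
G1 X16.235 Y17.818
G1 X7.775 Y19.749
G1 X0.990 Y14.339
G1 X0.990 Y5.661
G1 X7.775 Y0.251
G1 X16.235 Y2.182
G1 X20.000 Y10.000
; layer 5
G0 Z15.000
G0 X20.000 Y10.000
G1 X16.235 Y17.818
G1 X7.775 Y19.749
G1 X0.990 Y14.339
G1 X0.990 Y5.661
G1 X7.775 Y0.251
G1 X16.235 Y2.182
G1 X20.000 Y10.000
; layer 6
G0 Z18.000
G0 X20.000 Y10.000
G1 X16.235 Y17.818
G1 X7.775 Y19.749
G1 X0.990 Y14.339
G1 X0.990 Y5.661
G1 X7.775 Y0.251
G1 X16.235 Y2.182
G1 X20.000 Y10.000
M2 ; end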